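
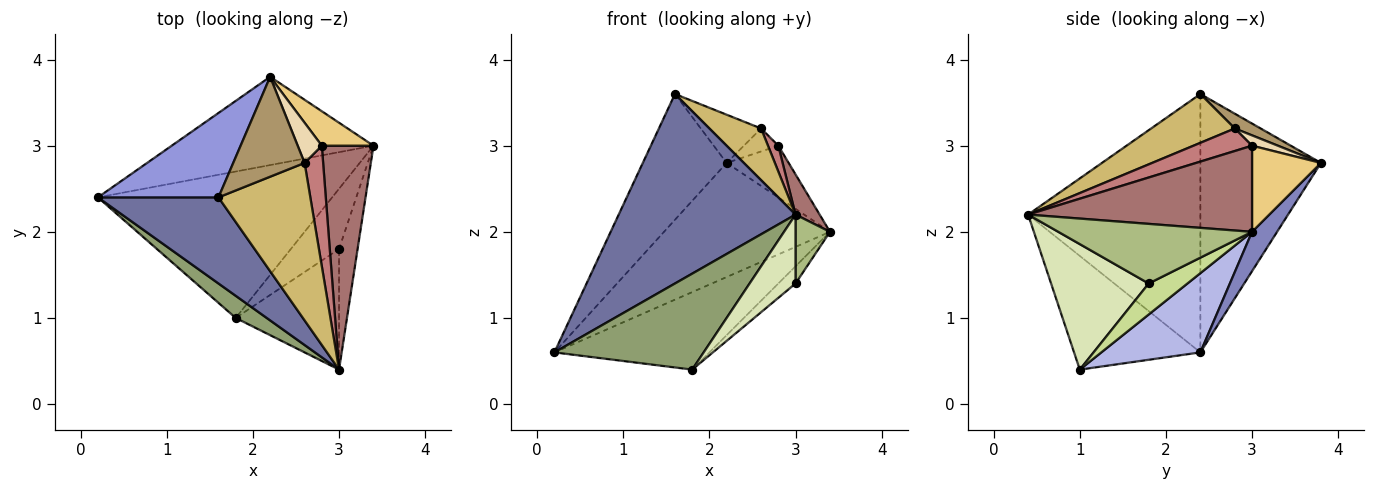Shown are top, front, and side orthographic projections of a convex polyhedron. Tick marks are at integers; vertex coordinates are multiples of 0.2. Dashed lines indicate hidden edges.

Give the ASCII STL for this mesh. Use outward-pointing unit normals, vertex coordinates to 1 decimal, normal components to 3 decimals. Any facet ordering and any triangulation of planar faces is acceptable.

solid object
 facet normal -0.663 -0.681 0.310
  outer loop
   vertex 1.6 2.4 3.6
   vertex 0.2 2.4 0.6
   vertex 3.0 0.4 2.2
  endloop
 endfacet
 facet normal 0.119 0.785 -0.608
  outer loop
   vertex 2.2 3.8 2.8
   vertex 3.4 3.0 2.0
   vertex 0.2 2.4 0.6
  endloop
 endfacet
 facet normal -0.767 0.533 0.358
  outer loop
   vertex 2.2 3.8 2.8
   vertex 0.2 2.4 0.6
   vertex 1.6 2.4 3.6
  endloop
 endfacet
 facet normal 0.286 0.448 -0.847
  outer loop
   vertex 1.8 1.0 0.4
   vertex 0.2 2.4 0.6
   vertex 3.4 3.0 2.0
  endloop
 endfacet
 facet normal -0.636 -0.752 0.173
  outer loop
   vertex 1.8 1.0 0.4
   vertex 3.0 0.4 2.2
   vertex 0.2 2.4 0.6
  endloop
 endfacet
 facet normal 0.941 -0.167 -0.293
  outer loop
   vertex 3.0 1.8 1.4
   vertex 3.4 3.0 2.0
   vertex 3.0 0.4 2.2
  endloop
 endfacet
 facet normal 0.526 0.234 -0.818
  outer loop
   vertex 3.0 1.8 1.4
   vertex 1.8 1.0 0.4
   vertex 3.4 3.0 2.0
  endloop
 endfacet
 facet normal 0.726 -0.341 -0.598
  outer loop
   vertex 3.0 1.8 1.4
   vertex 3.0 0.4 2.2
   vertex 1.8 1.0 0.4
  endloop
 endfacet
 facet normal 0.183 0.427 0.885
  outer loop
   vertex 2.6 2.8 3.2
   vertex 2.2 3.8 2.8
   vertex 1.6 2.4 3.6
  endloop
 endfacet
 facet normal 0.451 -0.278 0.848
  outer loop
   vertex 2.6 2.8 3.2
   vertex 1.6 2.4 3.6
   vertex 3.0 0.4 2.2
  endloop
 endfacet
 facet normal 0.679 0.611 0.407
  outer loop
   vertex 2.8 3.0 3.0
   vertex 3.4 3.0 2.0
   vertex 2.2 3.8 2.8
  endloop
 endfacet
 facet normal 0.349 0.465 0.814
  outer loop
   vertex 2.8 3.0 3.0
   vertex 2.2 3.8 2.8
   vertex 2.6 2.8 3.2
  endloop
 endfacet
 facet normal 0.854 -0.092 0.512
  outer loop
   vertex 2.8 3.0 3.0
   vertex 3.0 0.4 2.2
   vertex 3.4 3.0 2.0
  endloop
 endfacet
 facet normal 0.765 -0.135 0.630
  outer loop
   vertex 2.8 3.0 3.0
   vertex 2.6 2.8 3.2
   vertex 3.0 0.4 2.2
  endloop
 endfacet
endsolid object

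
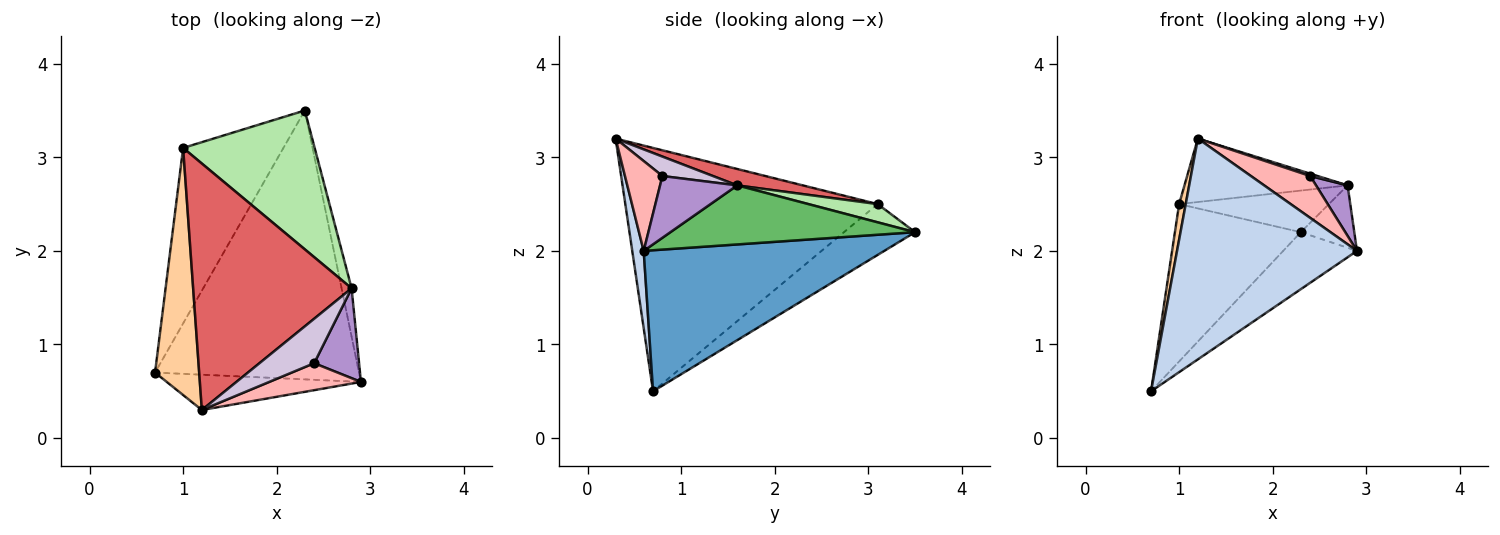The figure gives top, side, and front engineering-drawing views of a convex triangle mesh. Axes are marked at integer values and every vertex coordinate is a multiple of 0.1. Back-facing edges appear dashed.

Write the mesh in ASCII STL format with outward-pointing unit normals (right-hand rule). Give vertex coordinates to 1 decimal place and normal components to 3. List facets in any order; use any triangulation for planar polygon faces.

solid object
 facet normal 0.560 0.172 -0.810
  outer loop
   vertex 2.3 3.5 2.2
   vertex 2.9 0.6 2.0
   vertex 0.7 0.7 0.5
  endloop
 endfacet
 facet normal 0.063 -0.986 -0.158
  outer loop
   vertex 1.2 0.3 3.2
   vertex 0.7 0.7 0.5
   vertex 2.9 0.6 2.0
  endloop
 endfacet
 facet normal -0.353 0.625 -0.697
  outer loop
   vertex 1.0 3.1 2.5
   vertex 2.3 3.5 2.2
   vertex 0.7 0.7 0.5
  endloop
 endfacet
 facet normal -0.984 -0.026 0.178
  outer loop
   vertex 1.0 3.1 2.5
   vertex 0.7 0.7 0.5
   vertex 1.2 0.3 3.2
  endloop
 endfacet
 facet normal 0.964 0.211 -0.163
  outer loop
   vertex 2.8 1.6 2.7
   vertex 2.9 0.6 2.0
   vertex 2.3 3.5 2.2
  endloop
 endfacet
 facet normal 0.132 0.285 0.950
  outer loop
   vertex 2.8 1.6 2.7
   vertex 2.3 3.5 2.2
   vertex 1.0 3.1 2.5
  endloop
 endfacet
 facet normal 0.100 0.248 0.964
  outer loop
   vertex 2.8 1.6 2.7
   vertex 1.0 3.1 2.5
   vertex 1.2 0.3 3.2
  endloop
 endfacet
 facet normal 0.469 -0.742 0.479
  outer loop
   vertex 2.4 0.8 2.8
   vertex 1.2 0.3 3.2
   vertex 2.9 0.6 2.0
  endloop
 endfacet
 facet normal 0.768 -0.314 0.558
  outer loop
   vertex 2.4 0.8 2.8
   vertex 2.9 0.6 2.0
   vertex 2.8 1.6 2.7
  endloop
 endfacet
 facet normal 0.334 -0.050 0.941
  outer loop
   vertex 2.4 0.8 2.8
   vertex 2.8 1.6 2.7
   vertex 1.2 0.3 3.2
  endloop
 endfacet
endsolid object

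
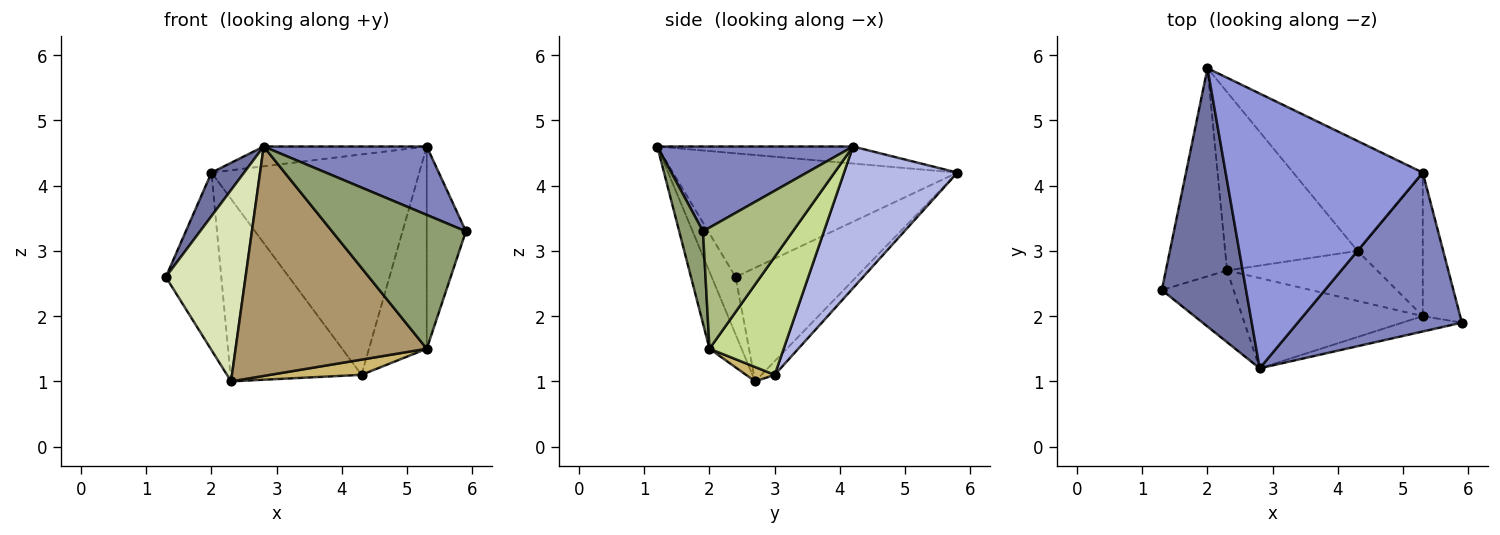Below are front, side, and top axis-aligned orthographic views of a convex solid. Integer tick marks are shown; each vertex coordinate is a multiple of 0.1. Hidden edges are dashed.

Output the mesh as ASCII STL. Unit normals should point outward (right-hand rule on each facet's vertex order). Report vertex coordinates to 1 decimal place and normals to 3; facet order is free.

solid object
 facet normal -0.823 -0.094 0.560
  outer loop
   vertex 2.8 1.2 4.6
   vertex 2.0 5.8 4.2
   vertex 1.3 2.4 2.6
  endloop
 endfacet
 facet normal 0.429 -0.357 0.830
  outer loop
   vertex 5.3 4.2 4.6
   vertex 2.8 1.2 4.6
   vertex 5.9 1.9 3.3
  endloop
 endfacet
 facet normal -0.086 0.071 0.994
  outer loop
   vertex 5.3 4.2 4.6
   vertex 2.0 5.8 4.2
   vertex 2.8 1.2 4.6
  endloop
 endfacet
 facet normal 0.439 0.804 -0.401
  outer loop
   vertex 5.3 4.2 4.6
   vertex 4.3 3.0 1.1
   vertex 2.0 5.8 4.2
  endloop
 endfacet
 facet normal 0.174 -0.978 -0.112
  outer loop
   vertex 5.3 2.0 1.5
   vertex 5.9 1.9 3.3
   vertex 2.8 1.2 4.6
  endloop
 endfacet
 facet normal 0.882 0.384 -0.273
  outer loop
   vertex 5.3 2.0 1.5
   vertex 5.3 4.2 4.6
   vertex 5.9 1.9 3.3
  endloop
 endfacet
 facet normal 0.723 0.563 -0.400
  outer loop
   vertex 5.3 2.0 1.5
   vertex 4.3 3.0 1.1
   vertex 5.3 4.2 4.6
  endloop
 endfacet
 facet normal -0.270 -0.901 -0.338
  outer loop
   vertex 2.3 2.7 1.0
   vertex 2.8 1.2 4.6
   vertex 1.3 2.4 2.6
  endloop
 endfacet
 facet normal -0.154 -0.919 -0.362
  outer loop
   vertex 2.3 2.7 1.0
   vertex 5.3 2.0 1.5
   vertex 2.8 1.2 4.6
  endloop
 endfacet
 facet normal 0.091 -0.290 -0.953
  outer loop
   vertex 2.3 2.7 1.0
   vertex 4.3 3.0 1.1
   vertex 5.3 2.0 1.5
  endloop
 endfacet
 facet normal -0.816 0.375 -0.440
  outer loop
   vertex 2.3 2.7 1.0
   vertex 1.3 2.4 2.6
   vertex 2.0 5.8 4.2
  endloop
 endfacet
 facet normal -0.072 0.713 -0.697
  outer loop
   vertex 2.3 2.7 1.0
   vertex 2.0 5.8 4.2
   vertex 4.3 3.0 1.1
  endloop
 endfacet
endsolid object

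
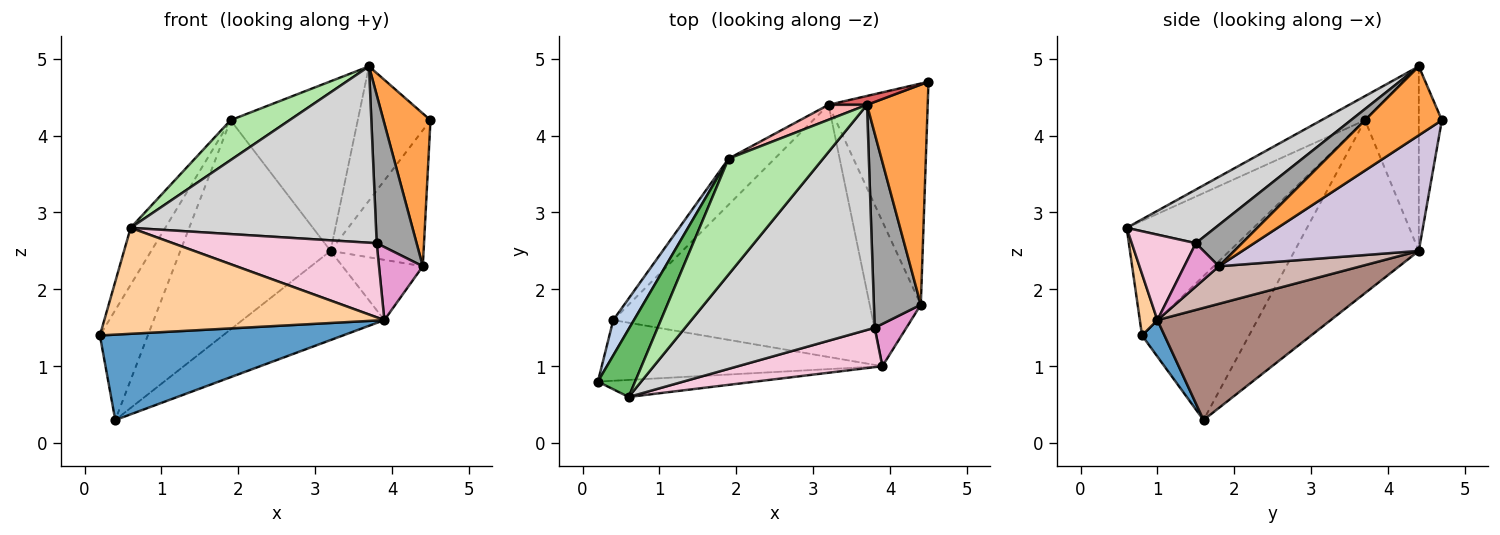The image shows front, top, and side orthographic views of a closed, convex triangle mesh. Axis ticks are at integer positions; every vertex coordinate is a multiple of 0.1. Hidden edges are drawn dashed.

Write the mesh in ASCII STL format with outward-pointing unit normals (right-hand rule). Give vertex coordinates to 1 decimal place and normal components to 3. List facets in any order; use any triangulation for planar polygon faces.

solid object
 facet normal 0.075 -0.813 -0.578
  outer loop
   vertex 3.9 1.0 1.6
   vertex 0.2 0.8 1.4
   vertex 0.4 1.6 0.3
  endloop
 endfacet
 facet normal -0.905 0.405 0.130
  outer loop
   vertex 1.9 3.7 4.2
   vertex 0.4 1.6 0.3
   vertex 0.2 0.8 1.4
  endloop
 endfacet
 facet normal 0.682 -0.417 0.601
  outer loop
   vertex 4.4 1.8 2.3
   vertex 4.5 4.7 4.2
   vertex 3.7 4.4 4.9
  endloop
 endfacet
 facet normal 0.062 -0.985 -0.158
  outer loop
   vertex 0.6 0.6 2.8
   vertex 0.2 0.8 1.4
   vertex 3.9 1.0 1.6
  endloop
 endfacet
 facet normal -0.921 0.251 0.299
  outer loop
   vertex 0.6 0.6 2.8
   vertex 1.9 3.7 4.2
   vertex 0.2 0.8 1.4
  endloop
 endfacet
 facet normal -0.234 -0.317 0.919
  outer loop
   vertex 0.6 0.6 2.8
   vertex 3.7 4.4 4.9
   vertex 1.9 3.7 4.2
  endloop
 endfacet
 facet normal -0.302 0.951 0.063
  outer loop
   vertex 3.2 4.4 2.5
   vertex 3.7 4.4 4.9
   vertex 4.5 4.7 4.2
  endloop
 endfacet
 facet normal -0.388 0.918 0.081
  outer loop
   vertex 3.2 4.4 2.5
   vertex 1.9 3.7 4.2
   vertex 3.7 4.4 4.9
  endloop
 endfacet
 facet normal -0.628 0.760 -0.168
  outer loop
   vertex 3.2 4.4 2.5
   vertex 0.4 1.6 0.3
   vertex 1.9 3.7 4.2
  endloop
 endfacet
 facet normal 0.705 0.372 -0.604
  outer loop
   vertex 3.2 4.4 2.5
   vertex 4.5 4.7 4.2
   vertex 4.4 1.8 2.3
  endloop
 endfacet
 facet normal 0.377 0.309 -0.873
  outer loop
   vertex 3.2 4.4 2.5
   vertex 3.9 1.0 1.6
   vertex 0.4 1.6 0.3
  endloop
 endfacet
 facet normal 0.561 0.318 -0.764
  outer loop
   vertex 3.2 4.4 2.5
   vertex 4.4 1.8 2.3
   vertex 3.9 1.0 1.6
  endloop
 endfacet
 facet normal 0.564 -0.715 0.414
  outer loop
   vertex 3.8 1.5 2.6
   vertex 3.9 1.0 1.6
   vertex 4.4 1.8 2.3
  endloop
 endfacet
 facet normal 0.268 -0.851 0.452
  outer loop
   vertex 3.8 1.5 2.6
   vertex 0.6 0.6 2.8
   vertex 3.9 1.0 1.6
  endloop
 endfacet
 facet normal 0.574 -0.497 0.651
  outer loop
   vertex 3.8 1.5 2.6
   vertex 4.4 1.8 2.3
   vertex 3.7 4.4 4.9
  endloop
 endfacet
 facet normal 0.217 -0.602 0.768
  outer loop
   vertex 3.8 1.5 2.6
   vertex 3.7 4.4 4.9
   vertex 0.6 0.6 2.8
  endloop
 endfacet
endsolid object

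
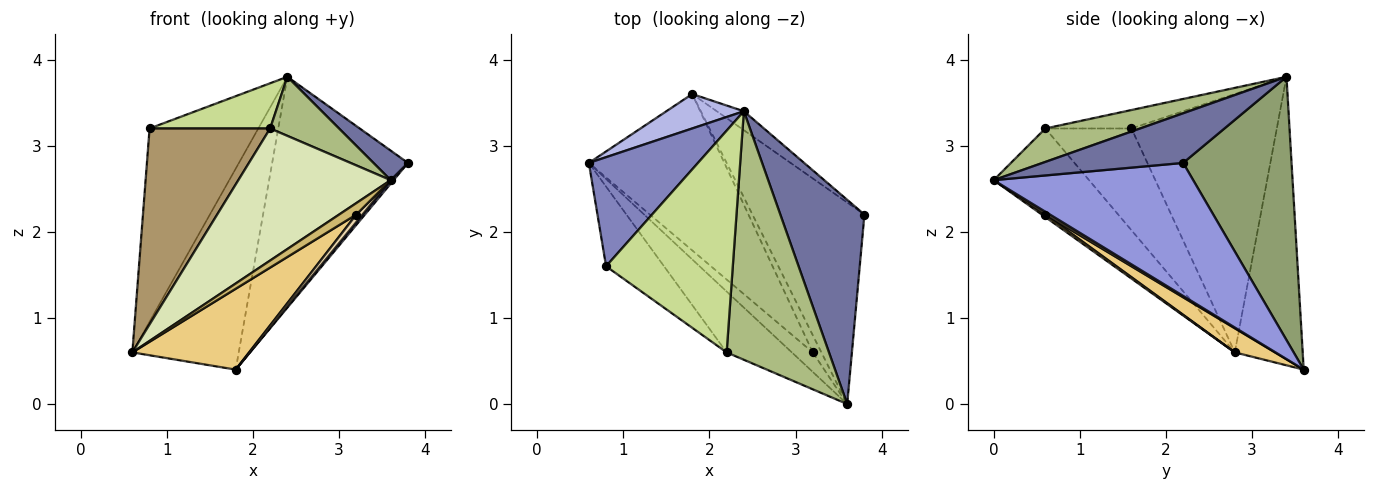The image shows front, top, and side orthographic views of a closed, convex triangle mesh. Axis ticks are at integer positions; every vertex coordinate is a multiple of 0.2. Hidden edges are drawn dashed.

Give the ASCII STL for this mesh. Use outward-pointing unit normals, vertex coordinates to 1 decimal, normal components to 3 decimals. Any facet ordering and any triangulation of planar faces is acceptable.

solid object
 facet normal 0.504 -0.124 0.855
  outer loop
   vertex 2.4 3.4 3.8
   vertex 3.6 0.0 2.6
   vertex 3.8 2.2 2.8
  endloop
 endfacet
 facet normal -0.759 0.567 0.320
  outer loop
   vertex 0.8 1.6 3.2
   vertex 2.4 3.4 3.8
   vertex 0.6 2.8 0.6
  endloop
 endfacet
 facet normal 0.765 -0.011 -0.644
  outer loop
   vertex 1.8 3.6 0.4
   vertex 3.8 2.2 2.8
   vertex 3.6 0.0 2.6
  endloop
 endfacet
 facet normal -0.532 0.834 0.143
  outer loop
   vertex 1.8 3.6 0.4
   vertex 0.6 2.8 0.6
   vertex 2.4 3.4 3.8
  endloop
 endfacet
 facet normal 0.623 0.780 -0.064
  outer loop
   vertex 1.8 3.6 0.4
   vertex 2.4 3.4 3.8
   vertex 3.8 2.2 2.8
  endloop
 endfacet
 facet normal 0.303 -0.220 0.927
  outer loop
   vertex 2.2 0.6 3.2
   vertex 3.6 0.0 2.6
   vertex 2.4 3.4 3.8
  endloop
 endfacet
 facet normal -0.141 -0.198 0.970
  outer loop
   vertex 2.2 0.6 3.2
   vertex 2.4 3.4 3.8
   vertex 0.8 1.6 3.2
  endloop
 endfacet
 facet normal -0.494 -0.789 -0.364
  outer loop
   vertex 2.2 0.6 3.2
   vertex 0.6 2.8 0.6
   vertex 3.6 0.0 2.6
  endloop
 endfacet
 facet normal -0.552 -0.773 -0.314
  outer loop
   vertex 2.2 0.6 3.2
   vertex 0.8 1.6 3.2
   vertex 0.6 2.8 0.6
  endloop
 endfacet
 facet normal 0.101 -0.504 -0.858
  outer loop
   vertex 3.2 0.6 2.2
   vertex 3.6 0.0 2.6
   vertex 0.6 2.8 0.6
  endloop
 endfacet
 facet normal 0.156 -0.454 -0.877
  outer loop
   vertex 3.2 0.6 2.2
   vertex 0.6 2.8 0.6
   vertex 1.8 3.6 0.4
  endloop
 endfacet
 facet normal 0.291 -0.389 -0.874
  outer loop
   vertex 3.2 0.6 2.2
   vertex 1.8 3.6 0.4
   vertex 3.6 0.0 2.6
  endloop
 endfacet
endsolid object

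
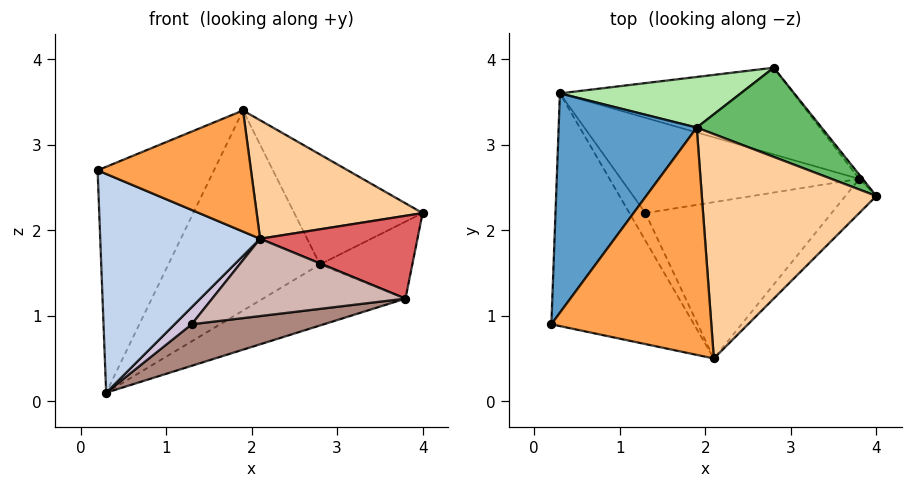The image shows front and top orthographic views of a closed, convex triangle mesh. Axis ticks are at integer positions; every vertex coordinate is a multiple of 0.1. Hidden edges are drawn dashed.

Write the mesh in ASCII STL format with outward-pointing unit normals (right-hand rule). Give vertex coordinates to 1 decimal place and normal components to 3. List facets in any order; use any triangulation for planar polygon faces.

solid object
 facet normal -0.783 0.447 0.434
  outer loop
   vertex 1.9 3.2 3.4
   vertex 0.3 3.6 0.1
   vertex 0.2 0.9 2.7
  endloop
 endfacet
 facet normal -0.411 -0.624 -0.664
  outer loop
   vertex 2.1 0.5 1.9
   vertex 0.2 0.9 2.7
   vertex 0.3 3.6 0.1
  endloop
 endfacet
 facet normal 0.263 -0.454 0.852
  outer loop
   vertex 2.1 0.5 1.9
   vertex 1.9 3.2 3.4
   vertex 0.2 0.9 2.7
  endloop
 endfacet
 facet normal 0.311 -0.444 0.840
  outer loop
   vertex 2.1 0.5 1.9
   vertex 4.0 2.4 2.2
   vertex 1.9 3.2 3.4
  endloop
 endfacet
 facet normal 0.548 0.649 0.527
  outer loop
   vertex 2.8 3.9 1.6
   vertex 1.9 3.2 3.4
   vertex 4.0 2.4 2.2
  endloop
 endfacet
 facet normal -0.255 0.937 0.237
  outer loop
   vertex 2.8 3.9 1.6
   vertex 0.3 3.6 0.1
   vertex 1.9 3.2 3.4
  endloop
 endfacet
 facet normal 0.702 -0.659 -0.272
  outer loop
   vertex 3.8 2.6 1.2
   vertex 4.0 2.4 2.2
   vertex 2.1 0.5 1.9
  endloop
 endfacet
 facet normal 0.787 0.616 -0.034
  outer loop
   vertex 3.8 2.6 1.2
   vertex 2.8 3.9 1.6
   vertex 4.0 2.4 2.2
  endloop
 endfacet
 facet normal 0.388 0.531 -0.753
  outer loop
   vertex 3.8 2.6 1.2
   vertex 0.3 3.6 0.1
   vertex 2.8 3.9 1.6
  endloop
 endfacet
 facet normal -0.058 -0.526 -0.848
  outer loop
   vertex 1.3 2.2 0.9
   vertex 2.1 0.5 1.9
   vertex 0.3 3.6 0.1
  endloop
 endfacet
 facet normal 0.171 -0.394 -0.903
  outer loop
   vertex 1.3 2.2 0.9
   vertex 0.3 3.6 0.1
   vertex 3.8 2.6 1.2
  endloop
 endfacet
 facet normal 0.176 -0.436 -0.882
  outer loop
   vertex 1.3 2.2 0.9
   vertex 3.8 2.6 1.2
   vertex 2.1 0.5 1.9
  endloop
 endfacet
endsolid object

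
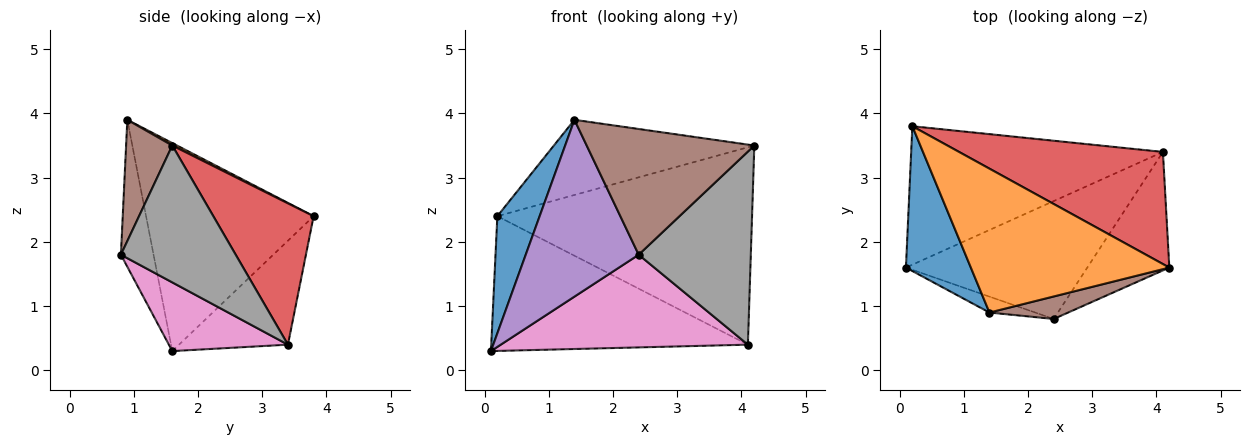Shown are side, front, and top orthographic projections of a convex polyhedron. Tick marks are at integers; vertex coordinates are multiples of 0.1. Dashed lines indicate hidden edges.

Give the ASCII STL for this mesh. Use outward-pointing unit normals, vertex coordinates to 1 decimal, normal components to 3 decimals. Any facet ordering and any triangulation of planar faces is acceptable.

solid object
 facet normal -0.928 -0.234 0.290
  outer loop
   vertex 1.4 0.9 3.9
   vertex 0.2 3.8 2.4
   vertex 0.1 1.6 0.3
  endloop
 endfacet
 facet normal 0.011 0.463 0.886
  outer loop
   vertex 1.4 0.9 3.9
   vertex 4.2 1.6 3.5
   vertex 0.2 3.8 2.4
  endloop
 endfacet
 facet normal -0.284 0.669 -0.687
  outer loop
   vertex 4.1 3.4 0.4
   vertex 0.1 1.6 0.3
   vertex 0.2 3.8 2.4
  endloop
 endfacet
 facet normal 0.324 0.823 0.467
  outer loop
   vertex 4.1 3.4 0.4
   vertex 0.2 3.8 2.4
   vertex 4.2 1.6 3.5
  endloop
 endfacet
 facet normal -0.277 -0.957 -0.086
  outer loop
   vertex 2.4 0.8 1.8
   vertex 1.4 0.9 3.9
   vertex 0.1 1.6 0.3
  endloop
 endfacet
 facet normal 0.262 -0.950 0.170
  outer loop
   vertex 2.4 0.8 1.8
   vertex 4.2 1.6 3.5
   vertex 1.4 0.9 3.9
  endloop
 endfacet
 facet normal 0.285 -0.592 -0.753
  outer loop
   vertex 2.4 0.8 1.8
   vertex 0.1 1.6 0.3
   vertex 4.1 3.4 0.4
  endloop
 endfacet
 facet normal 0.658 -0.642 -0.394
  outer loop
   vertex 2.4 0.8 1.8
   vertex 4.1 3.4 0.4
   vertex 4.2 1.6 3.5
  endloop
 endfacet
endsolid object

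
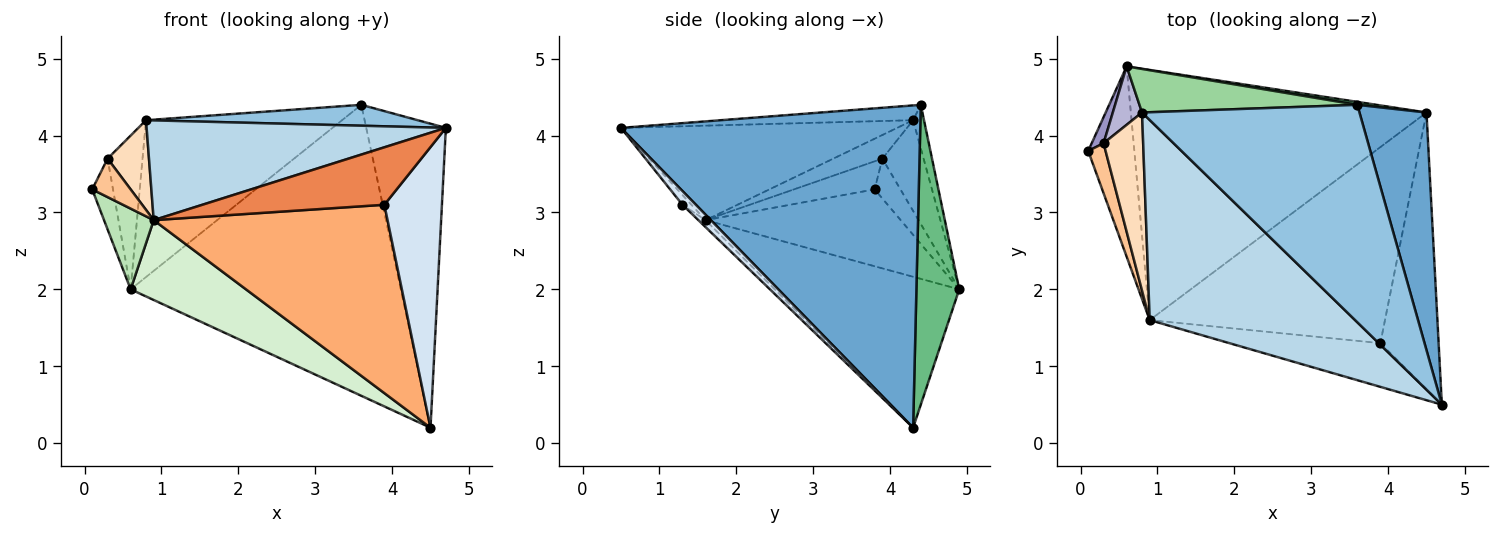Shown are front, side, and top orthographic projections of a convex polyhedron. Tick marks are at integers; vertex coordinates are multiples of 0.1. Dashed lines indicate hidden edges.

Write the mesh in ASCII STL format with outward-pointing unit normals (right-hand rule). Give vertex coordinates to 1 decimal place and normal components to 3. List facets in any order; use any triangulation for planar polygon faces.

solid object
 facet normal 0.947 0.252 0.197
  outer loop
   vertex 3.6 4.4 4.4
   vertex 4.7 0.5 4.1
   vertex 4.5 4.3 0.2
  endloop
 endfacet
 facet normal -0.068 -0.095 0.993
  outer loop
   vertex 0.8 4.3 4.2
   vertex 4.7 0.5 4.1
   vertex 3.6 4.4 4.4
  endloop
 endfacet
 facet normal -0.381 -0.413 0.828
  outer loop
   vertex 0.8 4.3 4.2
   vertex 0.9 1.6 2.9
   vertex 4.7 0.5 4.1
  endloop
 endfacet
 facet normal 0.164 -0.702 -0.693
  outer loop
   vertex 3.9 1.3 3.1
   vertex 4.5 4.3 0.2
   vertex 4.7 0.5 4.1
  endloop
 endfacet
 facet normal -0.039 -0.795 -0.605
  outer loop
   vertex 3.9 1.3 3.1
   vertex 4.7 0.5 4.1
   vertex 0.9 1.6 2.9
  endloop
 endfacet
 facet normal -0.021 -0.693 -0.721
  outer loop
   vertex 3.9 1.3 3.1
   vertex 0.9 1.6 2.9
   vertex 4.5 4.3 0.2
  endloop
 endfacet
 facet normal -0.788 -0.375 0.488
  outer loop
   vertex 0.3 3.9 3.7
   vertex 0.1 3.8 3.3
   vertex 0.9 1.6 2.9
  endloop
 endfacet
 facet normal -0.471 -0.397 0.788
  outer loop
   vertex 0.3 3.9 3.7
   vertex 0.9 1.6 2.9
   vertex 0.8 4.3 4.2
  endloop
 endfacet
 facet normal 0.157 0.988 0.010
  outer loop
   vertex 0.6 4.9 2.0
   vertex 3.6 4.4 4.4
   vertex 4.5 4.3 0.2
  endloop
 endfacet
 facet normal -0.053 0.962 0.267
  outer loop
   vertex 0.6 4.9 2.0
   vertex 0.8 4.3 4.2
   vertex 3.6 4.4 4.4
  endloop
 endfacet
 facet normal -0.838 -0.213 -0.503
  outer loop
   vertex 0.6 4.9 2.0
   vertex 0.9 1.6 2.9
   vertex 0.1 3.8 3.3
  endloop
 endfacet
 facet normal -0.437 -0.273 -0.857
  outer loop
   vertex 0.6 4.9 2.0
   vertex 4.5 4.3 0.2
   vertex 0.9 1.6 2.9
  endloop
 endfacet
 facet normal -0.758 0.612 0.226
  outer loop
   vertex 0.6 4.9 2.0
   vertex 0.1 3.8 3.3
   vertex 0.3 3.9 3.7
  endloop
 endfacet
 facet normal -0.741 0.628 0.239
  outer loop
   vertex 0.6 4.9 2.0
   vertex 0.3 3.9 3.7
   vertex 0.8 4.3 4.2
  endloop
 endfacet
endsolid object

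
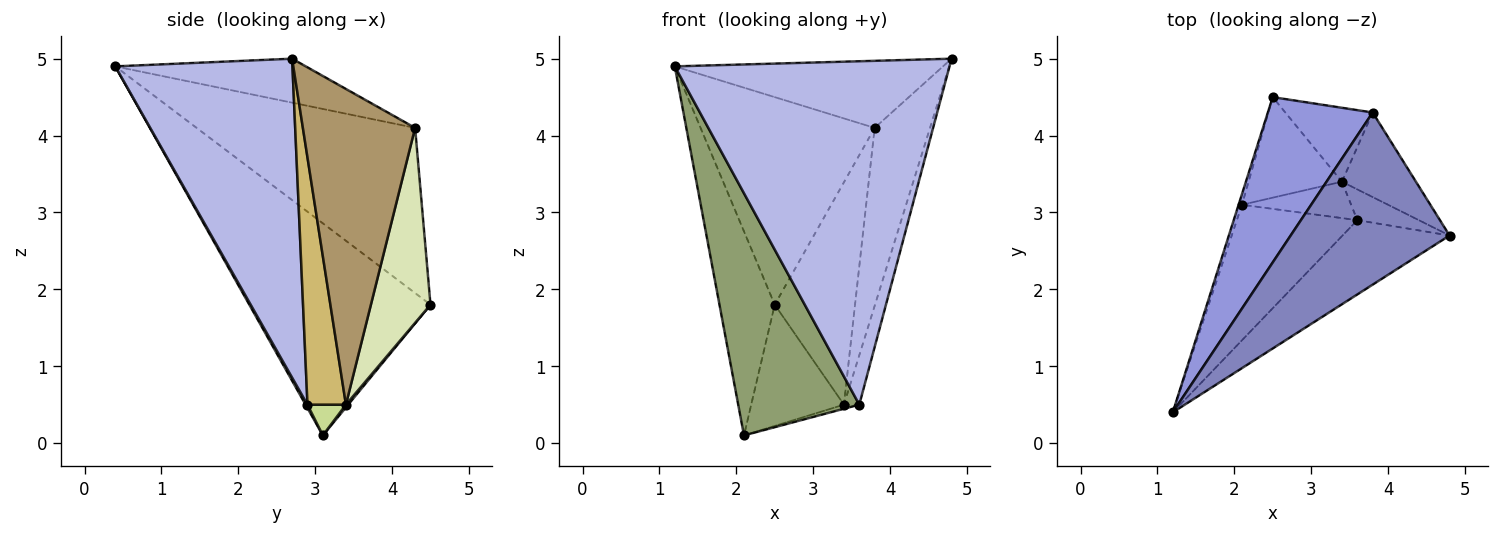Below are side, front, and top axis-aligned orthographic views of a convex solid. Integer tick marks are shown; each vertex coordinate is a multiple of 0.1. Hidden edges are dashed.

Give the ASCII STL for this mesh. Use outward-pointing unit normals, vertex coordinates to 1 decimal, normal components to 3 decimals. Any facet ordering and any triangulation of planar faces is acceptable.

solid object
 facet normal -0.956 0.292 -0.015
  outer loop
   vertex 2.1 3.1 0.1
   vertex 1.2 0.4 4.9
   vertex 2.5 4.5 1.8
  endloop
 endfacet
 facet normal -0.250 0.352 0.902
  outer loop
   vertex 3.8 4.3 4.1
   vertex 1.2 0.4 4.9
   vertex 4.8 2.7 5.0
  endloop
 endfacet
 facet normal -0.701 0.558 0.445
  outer loop
   vertex 3.8 4.3 4.1
   vertex 2.5 4.5 1.8
   vertex 1.2 0.4 4.9
  endloop
 endfacet
 facet normal 0.533 -0.827 -0.179
  outer loop
   vertex 3.6 2.9 0.5
   vertex 4.8 2.7 5.0
   vertex 1.2 0.4 4.9
  endloop
 endfacet
 facet normal 0.014 -0.873 -0.488
  outer loop
   vertex 3.6 2.9 0.5
   vertex 1.2 0.4 4.9
   vertex 2.1 3.1 0.1
  endloop
 endfacet
 facet normal 0.019 0.770 -0.638
  outer loop
   vertex 3.4 3.4 0.5
   vertex 2.1 3.1 0.1
   vertex 2.5 4.5 1.8
  endloop
 endfacet
 facet normal 0.270 0.108 -0.957
  outer loop
   vertex 3.4 3.4 0.5
   vertex 3.6 2.9 0.5
   vertex 2.1 3.1 0.1
  endloop
 endfacet
 facet normal 0.576 0.776 -0.258
  outer loop
   vertex 3.4 3.4 0.5
   vertex 2.5 4.5 1.8
   vertex 3.8 4.3 4.1
  endloop
 endfacet
 facet normal 0.878 0.433 -0.206
  outer loop
   vertex 3.4 3.4 0.5
   vertex 3.8 4.3 4.1
   vertex 4.8 2.7 5.0
  endloop
 endfacet
 facet normal 0.905 0.362 -0.225
  outer loop
   vertex 3.4 3.4 0.5
   vertex 4.8 2.7 5.0
   vertex 3.6 2.9 0.5
  endloop
 endfacet
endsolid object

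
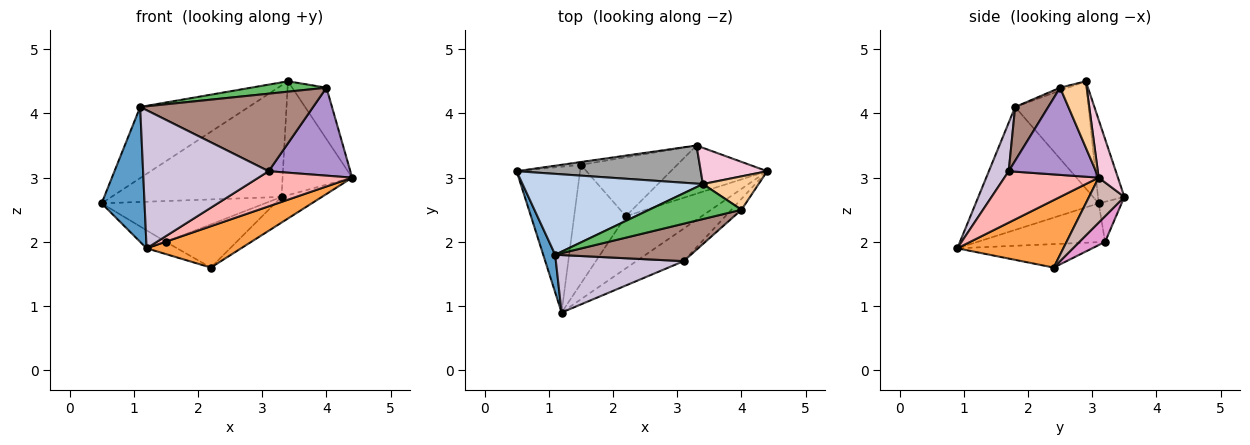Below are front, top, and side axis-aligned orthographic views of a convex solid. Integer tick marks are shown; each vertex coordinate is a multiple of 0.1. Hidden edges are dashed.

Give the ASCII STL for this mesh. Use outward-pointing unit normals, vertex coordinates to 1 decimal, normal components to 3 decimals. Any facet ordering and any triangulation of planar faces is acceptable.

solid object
 facet normal -0.940 -0.328 0.092
  outer loop
   vertex 1.1 1.8 4.1
   vertex 0.5 3.1 2.6
   vertex 1.2 0.9 1.9
  endloop
 endfacet
 facet normal -0.408 0.603 0.686
  outer loop
   vertex 1.1 1.8 4.1
   vertex 3.4 2.9 4.5
   vertex 0.5 3.1 2.6
  endloop
 endfacet
 facet normal 0.571 -0.510 -0.643
  outer loop
   vertex 2.2 2.4 1.6
   vertex 4.4 3.1 3.0
   vertex 1.2 0.9 1.9
  endloop
 endfacet
 facet normal 0.545 0.703 0.457
  outer loop
   vertex 4.0 2.5 4.4
   vertex 4.4 3.1 3.0
   vertex 3.4 2.9 4.5
  endloop
 endfacet
 facet normal -0.030 -0.285 0.958
  outer loop
   vertex 4.0 2.5 4.4
   vertex 3.4 2.9 4.5
   vertex 1.1 1.8 4.1
  endloop
 endfacet
 facet normal -0.519 0.105 -0.848
  outer loop
   vertex 1.5 3.2 2.0
   vertex 1.2 0.9 1.9
   vertex 0.5 3.1 2.6
  endloop
 endfacet
 facet normal -0.412 0.093 -0.907
  outer loop
   vertex 1.5 3.2 2.0
   vertex 2.2 2.4 1.6
   vertex 1.2 0.9 1.9
  endloop
 endfacet
 facet normal 0.594 -0.590 -0.547
  outer loop
   vertex 3.1 1.7 3.1
   vertex 1.2 0.9 1.9
   vertex 4.4 3.1 3.0
  endloop
 endfacet
 facet normal 0.727 -0.681 -0.084
  outer loop
   vertex 3.1 1.7 3.1
   vertex 4.4 3.1 3.0
   vertex 4.0 2.5 4.4
  endloop
 endfacet
 facet normal 0.144 -0.914 0.380
  outer loop
   vertex 3.1 1.7 3.1
   vertex 1.1 1.8 4.1
   vertex 1.2 0.9 1.9
  endloop
 endfacet
 facet normal 0.170 -0.887 0.429
  outer loop
   vertex 3.1 1.7 3.1
   vertex 4.0 2.5 4.4
   vertex 1.1 1.8 4.1
  endloop
 endfacet
 facet normal 0.381 0.435 -0.816
  outer loop
   vertex 3.3 3.5 2.7
   vertex 4.4 3.1 3.0
   vertex 2.2 2.4 1.6
  endloop
 endfacet
 facet normal 0.210 0.578 -0.788
  outer loop
   vertex 3.3 3.5 2.7
   vertex 2.2 2.4 1.6
   vertex 1.5 3.2 2.0
  endloop
 endfacet
 facet normal 0.255 0.921 0.293
  outer loop
   vertex 3.3 3.5 2.7
   vertex 3.4 2.9 4.5
   vertex 4.4 3.1 3.0
  endloop
 endfacet
 facet normal -0.145 0.936 0.320
  outer loop
   vertex 3.3 3.5 2.7
   vertex 0.5 3.1 2.6
   vertex 3.4 2.9 4.5
  endloop
 endfacet
 facet normal -0.139 0.988 -0.067
  outer loop
   vertex 3.3 3.5 2.7
   vertex 1.5 3.2 2.0
   vertex 0.5 3.1 2.6
  endloop
 endfacet
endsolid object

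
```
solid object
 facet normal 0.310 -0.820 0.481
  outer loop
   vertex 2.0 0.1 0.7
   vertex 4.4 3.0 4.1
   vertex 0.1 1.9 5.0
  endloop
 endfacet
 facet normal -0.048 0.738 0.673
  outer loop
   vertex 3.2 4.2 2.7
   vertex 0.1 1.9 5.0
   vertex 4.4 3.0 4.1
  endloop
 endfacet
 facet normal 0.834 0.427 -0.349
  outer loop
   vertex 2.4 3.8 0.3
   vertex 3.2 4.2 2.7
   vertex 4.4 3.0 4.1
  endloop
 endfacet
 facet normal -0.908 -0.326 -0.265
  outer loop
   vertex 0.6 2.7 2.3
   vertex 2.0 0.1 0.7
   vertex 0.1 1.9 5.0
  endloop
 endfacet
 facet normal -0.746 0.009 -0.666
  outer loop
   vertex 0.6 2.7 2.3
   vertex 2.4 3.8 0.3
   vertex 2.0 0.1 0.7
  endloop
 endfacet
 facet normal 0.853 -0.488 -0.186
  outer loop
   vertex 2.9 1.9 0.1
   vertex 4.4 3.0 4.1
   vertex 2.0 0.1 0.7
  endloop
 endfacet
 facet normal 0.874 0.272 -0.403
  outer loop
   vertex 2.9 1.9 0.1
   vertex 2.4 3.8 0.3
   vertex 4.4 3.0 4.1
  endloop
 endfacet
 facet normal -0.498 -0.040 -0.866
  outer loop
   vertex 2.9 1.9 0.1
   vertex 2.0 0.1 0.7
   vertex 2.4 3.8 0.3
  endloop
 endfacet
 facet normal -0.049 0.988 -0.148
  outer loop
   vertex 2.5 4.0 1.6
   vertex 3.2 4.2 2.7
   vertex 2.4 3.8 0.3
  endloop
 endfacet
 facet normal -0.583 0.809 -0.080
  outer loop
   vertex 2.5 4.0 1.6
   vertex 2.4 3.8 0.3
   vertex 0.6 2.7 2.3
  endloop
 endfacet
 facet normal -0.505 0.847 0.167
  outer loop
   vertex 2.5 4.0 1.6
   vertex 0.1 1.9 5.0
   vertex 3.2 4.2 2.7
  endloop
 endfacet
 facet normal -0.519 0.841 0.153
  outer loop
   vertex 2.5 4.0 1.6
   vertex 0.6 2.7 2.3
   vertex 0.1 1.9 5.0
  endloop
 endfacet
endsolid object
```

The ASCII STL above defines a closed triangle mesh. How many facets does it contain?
12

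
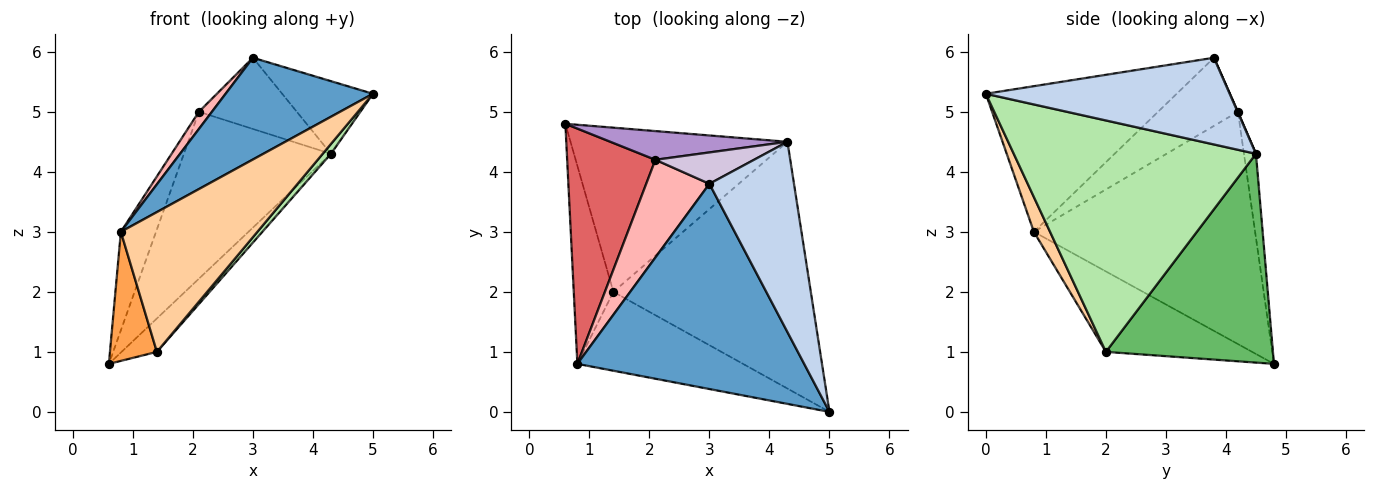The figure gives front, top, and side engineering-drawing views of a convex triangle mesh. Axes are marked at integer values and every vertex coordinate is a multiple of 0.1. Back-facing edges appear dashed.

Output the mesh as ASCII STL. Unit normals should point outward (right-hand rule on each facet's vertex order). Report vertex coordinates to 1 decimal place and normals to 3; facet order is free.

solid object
 facet normal -0.499 -0.385 0.777
  outer loop
   vertex 0.8 0.8 3.0
   vertex 5.0 0.0 5.3
   vertex 3.0 3.8 5.9
  endloop
 endfacet
 facet normal 0.692 0.258 0.675
  outer loop
   vertex 4.3 4.5 4.3
   vertex 3.0 3.8 5.9
   vertex 5.0 0.0 5.3
  endloop
 endfacet
 facet normal -0.862 -0.277 -0.425
  outer loop
   vertex 1.4 2.0 1.0
   vertex 0.8 0.8 3.0
   vertex 0.6 4.8 0.8
  endloop
 endfacet
 facet normal 0.103 -0.866 -0.489
  outer loop
   vertex 1.4 2.0 1.0
   vertex 5.0 0.0 5.3
   vertex 0.8 0.8 3.0
  endloop
 endfacet
 facet normal 0.686 0.145 -0.713
  outer loop
   vertex 1.4 2.0 1.0
   vertex 0.6 4.8 0.8
   vertex 4.3 4.5 4.3
  endloop
 endfacet
 facet normal 0.761 -0.026 -0.649
  outer loop
   vertex 1.4 2.0 1.0
   vertex 4.3 4.5 4.3
   vertex 5.0 0.0 5.3
  endloop
 endfacet
 facet normal -0.925 0.147 0.351
  outer loop
   vertex 2.1 4.2 5.0
   vertex 0.6 4.8 0.8
   vertex 0.8 0.8 3.0
  endloop
 endfacet
 facet normal -0.728 -0.119 0.675
  outer loop
   vertex 2.1 4.2 5.0
   vertex 0.8 0.8 3.0
   vertex 3.0 3.8 5.9
  endloop
 endfacet
 facet normal -0.080 0.982 0.169
  outer loop
   vertex 2.1 4.2 5.0
   vertex 4.3 4.5 4.3
   vertex 0.6 4.8 0.8
  endloop
 endfacet
 facet normal 0.004 0.915 0.403
  outer loop
   vertex 2.1 4.2 5.0
   vertex 3.0 3.8 5.9
   vertex 4.3 4.5 4.3
  endloop
 endfacet
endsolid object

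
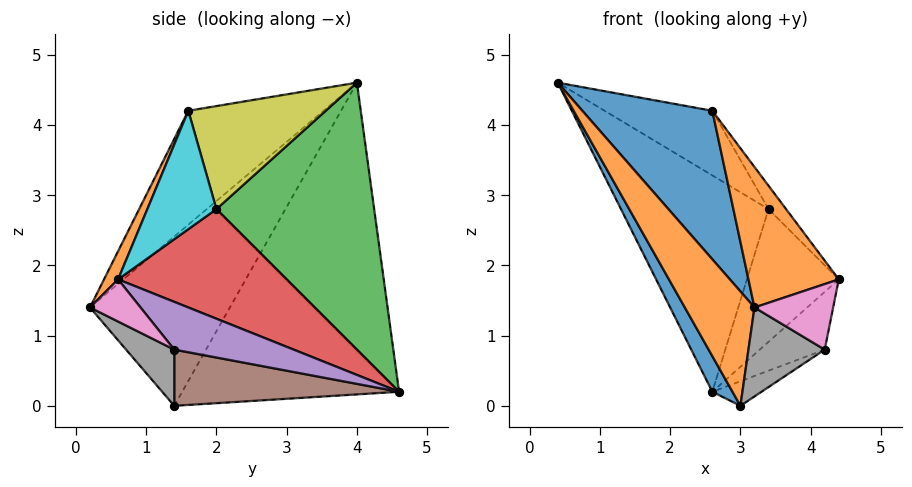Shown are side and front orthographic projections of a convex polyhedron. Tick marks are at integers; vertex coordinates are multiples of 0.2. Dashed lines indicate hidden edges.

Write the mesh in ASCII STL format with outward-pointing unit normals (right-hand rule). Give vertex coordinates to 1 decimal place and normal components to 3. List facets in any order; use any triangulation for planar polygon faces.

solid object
 facet normal -0.887 -0.082 -0.455
  outer loop
   vertex 3.0 1.4 0.0
   vertex 0.4 4.0 4.6
   vertex 2.6 4.6 0.2
  endloop
 endfacet
 facet normal -0.868 -0.432 -0.246
  outer loop
   vertex 3.2 0.2 1.4
   vertex 0.4 4.0 4.6
   vertex 3.0 1.4 0.0
  endloop
 endfacet
 facet normal 0.664 0.621 0.417
  outer loop
   vertex 3.4 2.0 2.8
   vertex 2.6 4.6 0.2
   vertex 0.4 4.0 4.6
  endloop
 endfacet
 facet normal 0.860 0.468 0.204
  outer loop
   vertex 3.4 2.0 2.8
   vertex 4.4 0.6 1.8
   vertex 2.6 4.6 0.2
  endloop
 endfacet
 facet normal 0.860 0.468 0.202
  outer loop
   vertex 4.2 1.4 0.8
   vertex 2.6 4.6 0.2
   vertex 4.4 0.6 1.8
  endloop
 endfacet
 facet normal 0.551 0.120 -0.826
  outer loop
   vertex 4.2 1.4 0.8
   vertex 3.0 1.4 0.0
   vertex 2.6 4.6 0.2
  endloop
 endfacet
 facet normal 0.426 -0.663 -0.616
  outer loop
   vertex 4.2 1.4 0.8
   vertex 4.4 0.6 1.8
   vertex 3.2 0.2 1.4
  endloop
 endfacet
 facet normal 0.417 -0.660 -0.625
  outer loop
   vertex 4.2 1.4 0.8
   vertex 3.2 0.2 1.4
   vertex 3.0 1.4 0.0
  endloop
 endfacet
 facet normal 0.667 0.523 0.531
  outer loop
   vertex 2.6 1.6 4.2
   vertex 3.4 2.0 2.8
   vertex 0.4 4.0 4.6
  endloop
 endfacet
 facet normal 0.822 0.209 0.530
  outer loop
   vertex 2.6 1.6 4.2
   vertex 4.4 0.6 1.8
   vertex 3.4 2.0 2.8
  endloop
 endfacet
 facet normal -0.708 -0.680 0.189
  outer loop
   vertex 2.6 1.6 4.2
   vertex 0.4 4.0 4.6
   vertex 3.2 0.2 1.4
  endloop
 endfacet
 facet normal 0.136 -0.874 0.466
  outer loop
   vertex 2.6 1.6 4.2
   vertex 3.2 0.2 1.4
   vertex 4.4 0.6 1.8
  endloop
 endfacet
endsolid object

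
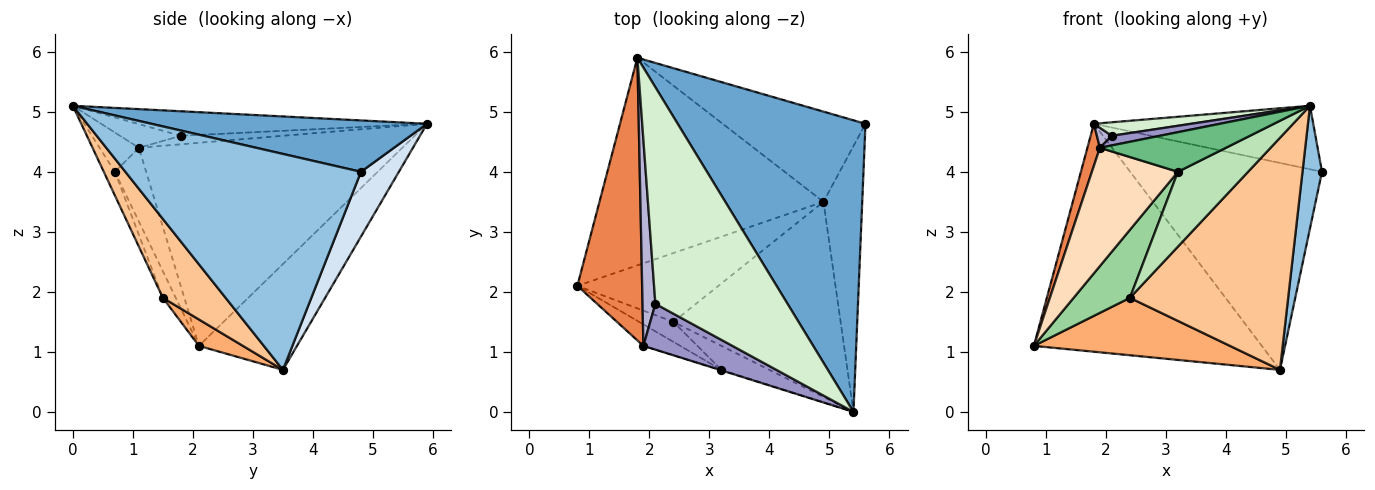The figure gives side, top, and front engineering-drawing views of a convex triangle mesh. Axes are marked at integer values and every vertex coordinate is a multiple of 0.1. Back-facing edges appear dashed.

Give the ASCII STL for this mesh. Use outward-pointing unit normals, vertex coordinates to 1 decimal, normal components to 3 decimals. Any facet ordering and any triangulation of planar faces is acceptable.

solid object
 facet normal 0.258 0.206 0.944
  outer loop
   vertex 1.8 5.9 4.8
   vertex 5.4 0.0 5.1
   vertex 5.6 4.8 4.0
  endloop
 endfacet
 facet normal 0.981 -0.081 -0.176
  outer loop
   vertex 4.9 3.5 0.7
   vertex 5.6 4.8 4.0
   vertex 5.4 0.0 5.1
  endloop
 endfacet
 facet normal -0.303 0.705 -0.642
  outer loop
   vertex 4.9 3.5 0.7
   vertex 0.8 2.1 1.1
   vertex 1.8 5.9 4.8
  endloop
 endfacet
 facet normal 0.178 0.902 -0.393
  outer loop
   vertex 4.9 3.5 0.7
   vertex 1.8 5.9 4.8
   vertex 5.6 4.8 4.0
  endloop
 endfacet
 facet normal -0.952 -0.045 0.304
  outer loop
   vertex 1.9 1.1 4.4
   vertex 1.8 5.9 4.8
   vertex 0.8 2.1 1.1
  endloop
 endfacet
 facet normal 0.142 -0.634 -0.760
  outer loop
   vertex 2.4 1.5 1.9
   vertex 0.8 2.1 1.1
   vertex 4.9 3.5 0.7
  endloop
 endfacet
 facet normal 0.290 -0.733 -0.616
  outer loop
   vertex 2.4 1.5 1.9
   vertex 4.9 3.5 0.7
   vertex 5.4 0.0 5.1
  endloop
 endfacet
 facet normal -0.337 -0.926 -0.168
  outer loop
   vertex 3.2 0.7 4.0
   vertex 1.9 1.1 4.4
   vertex 0.8 2.1 1.1
  endloop
 endfacet
 facet normal -0.298 -0.955 -0.012
  outer loop
   vertex 3.2 0.7 4.0
   vertex 5.4 0.0 5.1
   vertex 1.9 1.1 4.4
  endloop
 endfacet
 facet normal -0.214 -0.937 -0.276
  outer loop
   vertex 3.2 0.7 4.0
   vertex 0.8 2.1 1.1
   vertex 2.4 1.5 1.9
  endloop
 endfacet
 facet normal -0.149 -0.942 -0.302
  outer loop
   vertex 3.2 0.7 4.0
   vertex 2.4 1.5 1.9
   vertex 5.4 0.0 5.1
  endloop
 endfacet
 facet normal -0.182 -0.061 0.981
  outer loop
   vertex 2.1 1.8 4.6
   vertex 5.4 0.0 5.1
   vertex 1.8 5.9 4.8
  endloop
 endfacet
 facet normal -0.252 -0.199 0.947
  outer loop
   vertex 2.1 1.8 4.6
   vertex 1.9 1.1 4.4
   vertex 5.4 0.0 5.1
  endloop
 endfacet
 facet normal -0.549 -0.081 0.832
  outer loop
   vertex 2.1 1.8 4.6
   vertex 1.8 5.9 4.8
   vertex 1.9 1.1 4.4
  endloop
 endfacet
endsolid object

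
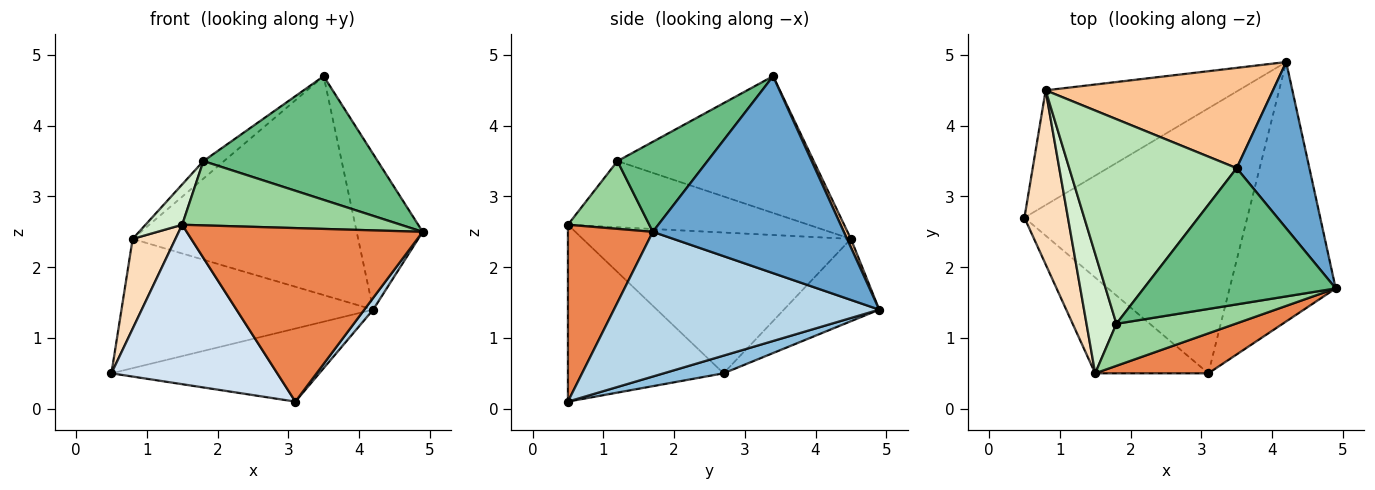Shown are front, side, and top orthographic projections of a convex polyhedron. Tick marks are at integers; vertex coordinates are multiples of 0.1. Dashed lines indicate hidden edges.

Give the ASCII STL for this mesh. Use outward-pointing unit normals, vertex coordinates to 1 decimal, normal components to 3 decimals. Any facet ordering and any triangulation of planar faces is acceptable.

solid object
 facet normal 0.892 0.308 0.329
  outer loop
   vertex 3.5 3.4 4.7
   vertex 4.9 1.7 2.5
   vertex 4.2 4.9 1.4
  endloop
 endfacet
 facet normal 0.076 0.265 -0.961
  outer loop
   vertex 3.1 0.5 0.1
   vertex 0.5 2.7 0.5
   vertex 4.2 4.9 1.4
  endloop
 endfacet
 facet normal 0.806 -0.027 -0.591
  outer loop
   vertex 3.1 0.5 0.1
   vertex 4.2 4.9 1.4
   vertex 4.9 1.7 2.5
  endloop
 endfacet
 facet normal -0.627 -0.668 -0.401
  outer loop
   vertex 3.1 0.5 0.1
   vertex 1.5 0.5 2.6
   vertex 0.5 2.7 0.5
  endloop
 endfacet
 facet normal 0.331 -0.920 0.212
  outer loop
   vertex 3.1 0.5 0.1
   vertex 4.9 1.7 2.5
   vertex 1.5 0.5 2.6
  endloop
 endfacet
 facet normal -0.273 0.720 -0.639
  outer loop
   vertex 0.8 4.5 2.4
   vertex 4.2 4.9 1.4
   vertex 0.5 2.7 0.5
  endloop
 endfacet
 facet normal 0.016 0.909 0.416
  outer loop
   vertex 0.8 4.5 2.4
   vertex 3.5 3.4 4.7
   vertex 4.2 4.9 1.4
  endloop
 endfacet
 facet normal -0.945 -0.151 0.292
  outer loop
   vertex 0.8 4.5 2.4
   vertex 0.5 2.7 0.5
   vertex 1.5 0.5 2.6
  endloop
 endfacet
 facet normal 0.328 -0.635 0.699
  outer loop
   vertex 1.8 1.2 3.5
   vertex 4.9 1.7 2.5
   vertex 3.5 3.4 4.7
  endloop
 endfacet
 facet normal 0.297 -0.799 0.522
  outer loop
   vertex 1.8 1.2 3.5
   vertex 1.5 0.5 2.6
   vertex 4.9 1.7 2.5
  endloop
 endfacet
 facet normal -0.631 0.066 0.773
  outer loop
   vertex 1.8 1.2 3.5
   vertex 3.5 3.4 4.7
   vertex 0.8 4.5 2.4
  endloop
 endfacet
 facet normal -0.903 -0.138 0.408
  outer loop
   vertex 1.8 1.2 3.5
   vertex 0.8 4.5 2.4
   vertex 1.5 0.5 2.6
  endloop
 endfacet
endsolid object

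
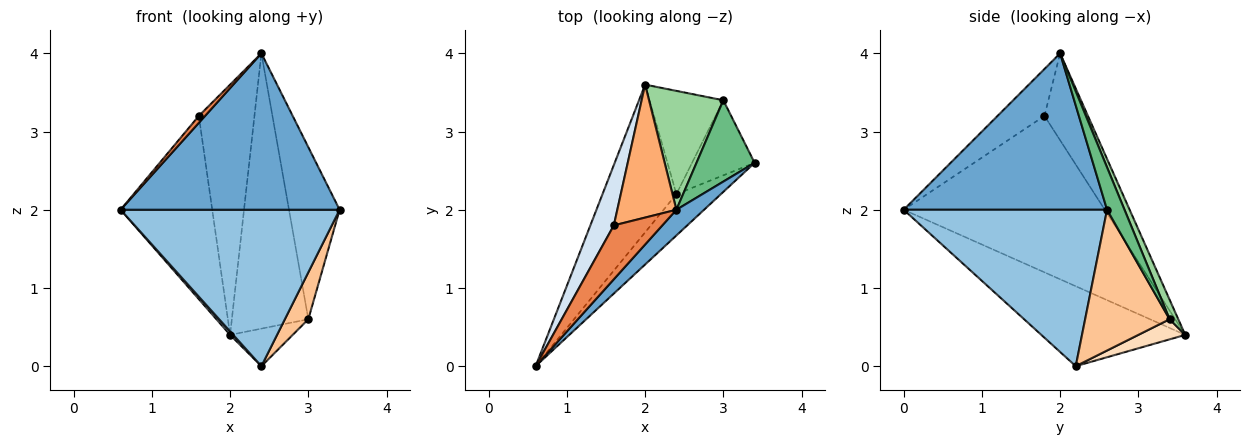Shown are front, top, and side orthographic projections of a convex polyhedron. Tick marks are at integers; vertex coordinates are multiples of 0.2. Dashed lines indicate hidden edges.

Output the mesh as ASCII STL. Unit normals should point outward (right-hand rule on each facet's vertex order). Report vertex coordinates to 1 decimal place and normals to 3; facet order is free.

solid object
 facet normal 0.676 -0.728 0.120
  outer loop
   vertex 2.4 2.0 4.0
   vertex 0.6 0.0 2.0
   vertex 3.4 2.6 2.0
  endloop
 endfacet
 facet normal 0.668 -0.719 -0.190
  outer loop
   vertex 2.4 2.2 0.0
   vertex 3.4 2.6 2.0
   vertex 0.6 0.0 2.0
  endloop
 endfacet
 facet normal -0.734 -0.016 -0.679
  outer loop
   vertex 2.4 2.2 0.0
   vertex 0.6 0.0 2.0
   vertex 2.0 3.6 0.4
  endloop
 endfacet
 facet normal -0.902 0.411 0.135
  outer loop
   vertex 1.6 1.8 3.2
   vertex 2.0 3.6 0.4
   vertex 0.6 0.0 2.0
  endloop
 endfacet
 facet normal -0.692 -0.092 0.716
  outer loop
   vertex 1.6 1.8 3.2
   vertex 0.6 0.0 2.0
   vertex 2.4 2.0 4.0
  endloop
 endfacet
 facet normal -0.568 0.727 0.386
  outer loop
   vertex 1.6 1.8 3.2
   vertex 2.4 2.0 4.0
   vertex 2.0 3.6 0.4
  endloop
 endfacet
 facet normal 0.886 -0.246 -0.394
  outer loop
   vertex 3.0 3.4 0.6
   vertex 3.4 2.6 2.0
   vertex 2.4 2.2 0.0
  endloop
 endfacet
 facet normal 0.248 0.331 -0.910
  outer loop
   vertex 3.0 3.4 0.6
   vertex 2.4 2.2 0.0
   vertex 2.0 3.6 0.4
  endloop
 endfacet
 facet normal 0.298 0.863 0.408
  outer loop
   vertex 3.0 3.4 0.6
   vertex 2.4 2.0 4.0
   vertex 3.4 2.6 2.0
  endloop
 endfacet
 facet normal 0.104 0.913 0.394
  outer loop
   vertex 3.0 3.4 0.6
   vertex 2.0 3.6 0.4
   vertex 2.4 2.0 4.0
  endloop
 endfacet
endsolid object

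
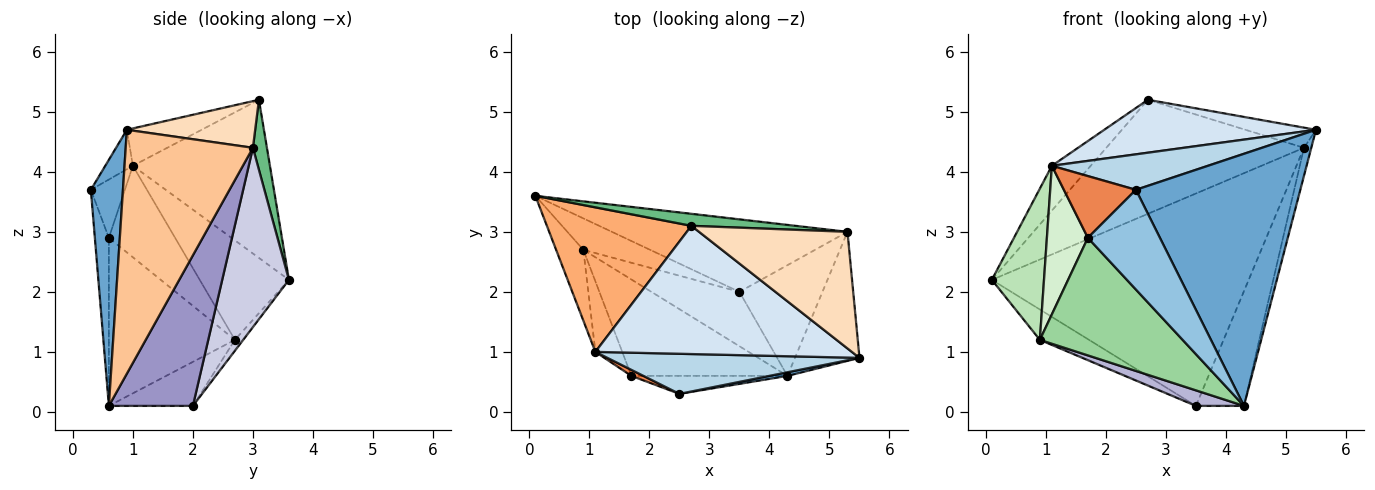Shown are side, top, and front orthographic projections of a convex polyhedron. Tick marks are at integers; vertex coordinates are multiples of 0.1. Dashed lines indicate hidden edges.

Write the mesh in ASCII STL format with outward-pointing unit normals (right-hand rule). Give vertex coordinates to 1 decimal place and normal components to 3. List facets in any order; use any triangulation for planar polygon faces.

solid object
 facet normal 0.192 -0.981 0.014
  outer loop
   vertex 4.3 0.6 0.1
   vertex 5.5 0.9 4.7
   vertex 2.5 0.3 3.7
  endloop
 endfacet
 facet normal -0.188 -0.967 -0.175
  outer loop
   vertex 1.7 0.6 2.9
   vertex 4.3 0.6 0.1
   vertex 2.5 0.3 3.7
  endloop
 endfacet
 facet normal -0.116 -0.658 0.744
  outer loop
   vertex 1.1 1.0 4.1
   vertex 2.5 0.3 3.7
   vertex 5.5 0.9 4.7
  endloop
 endfacet
 facet normal -0.134 -0.378 0.916
  outer loop
   vertex 1.1 1.0 4.1
   vertex 5.5 0.9 4.7
   vertex 2.7 3.1 5.2
  endloop
 endfacet
 facet normal -0.425 -0.901 0.088
  outer loop
   vertex 1.1 1.0 4.1
   vertex 1.7 0.6 2.9
   vertex 2.5 0.3 3.7
  endloop
 endfacet
 facet normal -0.723 0.205 0.660
  outer loop
   vertex 1.1 1.0 4.1
   vertex 2.7 3.1 5.2
   vertex 0.1 3.6 2.2
  endloop
 endfacet
 facet normal 0.965 0.055 -0.255
  outer loop
   vertex 5.3 3.0 4.4
   vertex 5.5 0.9 4.7
   vertex 4.3 0.6 0.1
  endloop
 endfacet
 facet normal 0.296 0.163 0.941
  outer loop
   vertex 5.3 3.0 4.4
   vertex 2.7 3.1 5.2
   vertex 5.5 0.9 4.7
  endloop
 endfacet
 facet normal 0.070 0.992 0.104
  outer loop
   vertex 5.3 3.0 4.4
   vertex 0.1 3.6 2.2
   vertex 2.7 3.1 5.2
  endloop
 endfacet
 facet normal -0.564 -0.639 -0.524
  outer loop
   vertex 0.9 2.7 1.2
   vertex 4.3 0.6 0.1
   vertex 1.7 0.6 2.9
  endloop
 endfacet
 facet normal -0.840 -0.491 -0.230
  outer loop
   vertex 0.9 2.7 1.2
   vertex 1.1 1.0 4.1
   vertex 0.1 3.6 2.2
  endloop
 endfacet
 facet normal -0.825 -0.510 -0.242
  outer loop
   vertex 0.9 2.7 1.2
   vertex 1.7 0.6 2.9
   vertex 1.1 1.0 4.1
  endloop
 endfacet
 facet normal 0.783 0.447 -0.432
  outer loop
   vertex 3.5 2.0 0.1
   vertex 5.3 3.0 4.4
   vertex 4.3 0.6 0.1
  endloop
 endfacet
 facet normal -0.433 -0.248 -0.867
  outer loop
   vertex 3.5 2.0 0.1
   vertex 4.3 0.6 0.1
   vertex 0.9 2.7 1.2
  endloop
 endfacet
 facet normal 0.239 0.919 -0.314
  outer loop
   vertex 3.5 2.0 0.1
   vertex 0.1 3.6 2.2
   vertex 5.3 3.0 4.4
  endloop
 endfacet
 facet normal -0.116 0.690 -0.714
  outer loop
   vertex 3.5 2.0 0.1
   vertex 0.9 2.7 1.2
   vertex 0.1 3.6 2.2
  endloop
 endfacet
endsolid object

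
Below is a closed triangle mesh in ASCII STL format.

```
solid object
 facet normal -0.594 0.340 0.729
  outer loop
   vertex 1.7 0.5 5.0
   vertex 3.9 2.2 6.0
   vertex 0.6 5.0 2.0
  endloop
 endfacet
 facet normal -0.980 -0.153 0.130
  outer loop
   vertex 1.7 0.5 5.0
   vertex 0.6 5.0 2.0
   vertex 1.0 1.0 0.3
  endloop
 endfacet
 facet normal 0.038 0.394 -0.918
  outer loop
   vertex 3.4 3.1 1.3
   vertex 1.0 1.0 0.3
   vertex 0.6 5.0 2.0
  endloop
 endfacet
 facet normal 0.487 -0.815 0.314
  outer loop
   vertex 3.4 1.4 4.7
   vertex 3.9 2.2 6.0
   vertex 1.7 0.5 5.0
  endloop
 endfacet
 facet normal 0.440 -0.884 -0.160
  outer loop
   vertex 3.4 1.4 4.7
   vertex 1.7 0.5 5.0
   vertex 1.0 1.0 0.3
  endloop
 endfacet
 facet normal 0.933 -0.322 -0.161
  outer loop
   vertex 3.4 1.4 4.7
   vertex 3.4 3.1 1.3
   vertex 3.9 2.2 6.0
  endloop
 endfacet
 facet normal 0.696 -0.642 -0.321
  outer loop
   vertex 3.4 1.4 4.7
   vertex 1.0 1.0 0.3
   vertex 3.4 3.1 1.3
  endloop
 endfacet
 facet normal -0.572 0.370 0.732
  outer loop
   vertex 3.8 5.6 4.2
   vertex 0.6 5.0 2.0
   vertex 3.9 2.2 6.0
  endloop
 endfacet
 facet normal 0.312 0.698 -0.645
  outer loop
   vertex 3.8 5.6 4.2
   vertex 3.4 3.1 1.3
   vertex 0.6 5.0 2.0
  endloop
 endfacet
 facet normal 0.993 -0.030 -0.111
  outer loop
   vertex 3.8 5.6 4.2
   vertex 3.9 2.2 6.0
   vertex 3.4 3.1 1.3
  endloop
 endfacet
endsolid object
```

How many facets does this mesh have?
10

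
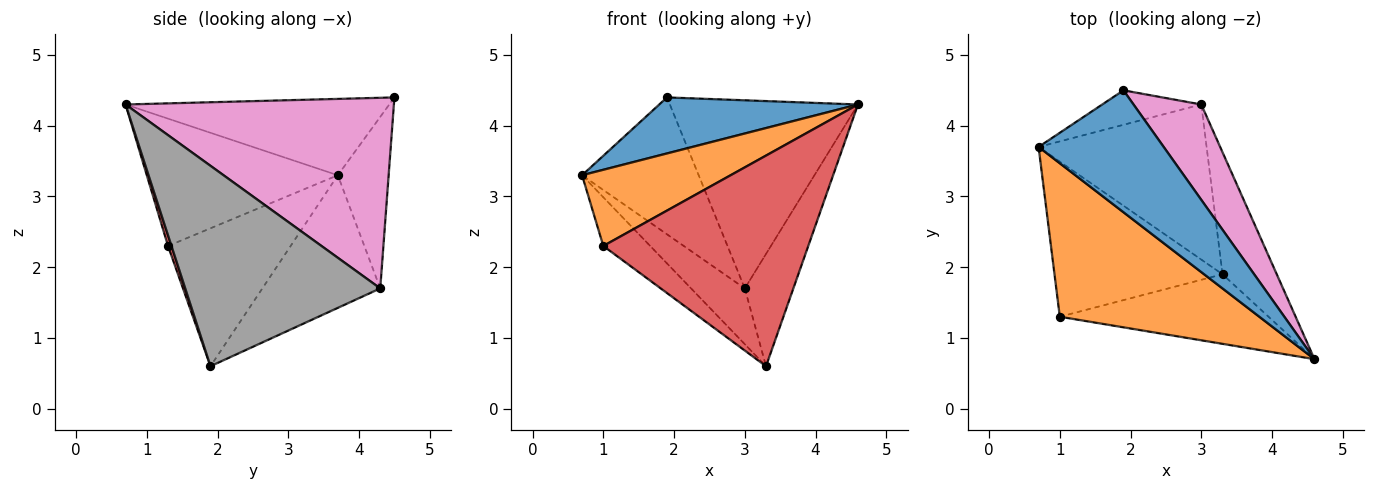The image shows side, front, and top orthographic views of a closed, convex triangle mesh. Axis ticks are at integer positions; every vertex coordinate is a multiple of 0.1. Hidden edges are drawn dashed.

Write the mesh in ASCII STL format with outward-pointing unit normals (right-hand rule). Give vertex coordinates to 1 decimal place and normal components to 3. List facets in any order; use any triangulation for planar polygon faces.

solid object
 facet normal -0.485 -0.365 0.795
  outer loop
   vertex 1.9 4.5 4.4
   vertex 0.7 3.7 3.3
   vertex 4.6 0.7 4.3
  endloop
 endfacet
 facet normal -0.496 -0.386 0.778
  outer loop
   vertex 1.0 1.3 2.3
   vertex 4.6 0.7 4.3
   vertex 0.7 3.7 3.3
  endloop
 endfacet
 facet normal -0.617 0.236 -0.751
  outer loop
   vertex 1.0 1.3 2.3
   vertex 0.7 3.7 3.3
   vertex 3.3 1.9 0.6
  endloop
 endfacet
 facet normal 0.016 -0.949 -0.314
  outer loop
   vertex 1.0 1.3 2.3
   vertex 3.3 1.9 0.6
   vertex 4.6 0.7 4.3
  endloop
 endfacet
 facet normal -0.389 0.893 -0.225
  outer loop
   vertex 3.0 4.3 1.7
   vertex 0.7 3.7 3.3
   vertex 1.9 4.5 4.4
  endloop
 endfacet
 facet normal -0.596 0.272 -0.755
  outer loop
   vertex 3.0 4.3 1.7
   vertex 3.3 1.9 0.6
   vertex 0.7 3.7 3.3
  endloop
 endfacet
 facet normal 0.786 0.551 0.279
  outer loop
   vertex 3.0 4.3 1.7
   vertex 1.9 4.5 4.4
   vertex 4.6 0.7 4.3
  endloop
 endfacet
 facet normal 0.939 0.234 -0.254
  outer loop
   vertex 3.0 4.3 1.7
   vertex 4.6 0.7 4.3
   vertex 3.3 1.9 0.6
  endloop
 endfacet
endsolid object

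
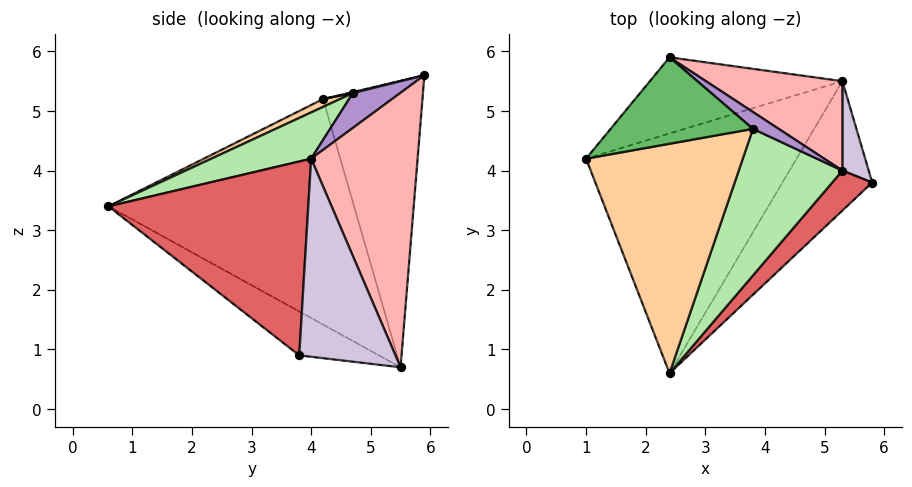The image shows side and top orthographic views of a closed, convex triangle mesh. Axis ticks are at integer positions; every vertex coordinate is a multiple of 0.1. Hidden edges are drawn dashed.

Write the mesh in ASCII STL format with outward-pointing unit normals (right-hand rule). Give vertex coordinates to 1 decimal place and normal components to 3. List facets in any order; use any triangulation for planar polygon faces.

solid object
 facet normal -0.730 0.057 -0.681
  outer loop
   vertex 5.3 5.5 0.7
   vertex 2.4 0.6 3.4
   vertex 1.0 4.2 5.2
  endloop
 endfacet
 facet normal -0.428 -0.229 -0.874
  outer loop
   vertex 5.3 5.5 0.7
   vertex 5.8 3.8 0.9
   vertex 2.4 0.6 3.4
  endloop
 endfacet
 facet normal -0.643 0.632 -0.432
  outer loop
   vertex 5.3 5.5 0.7
   vertex 1.0 4.2 5.2
   vertex 2.4 5.9 5.6
  endloop
 endfacet
 facet normal 0.045 -0.433 0.900
  outer loop
   vertex 3.8 4.7 5.3
   vertex 1.0 4.2 5.2
   vertex 2.4 0.6 3.4
  endloop
 endfacet
 facet normal 0.007 -0.235 0.972
  outer loop
   vertex 3.8 4.7 5.3
   vertex 2.4 5.9 5.6
   vertex 1.0 4.2 5.2
  endloop
 endfacet
 facet normal 0.355 -0.490 0.796
  outer loop
   vertex 5.3 4.0 4.2
   vertex 3.8 4.7 5.3
   vertex 2.4 0.6 3.4
  endloop
 endfacet
 facet normal 0.734 -0.662 0.151
  outer loop
   vertex 5.3 4.0 4.2
   vertex 2.4 0.6 3.4
   vertex 5.8 3.8 0.9
  endloop
 endfacet
 facet normal 0.621 0.720 0.309
  outer loop
   vertex 5.3 4.0 4.2
   vertex 5.3 5.5 0.7
   vertex 2.4 5.9 5.6
  endloop
 endfacet
 facet normal 0.631 0.620 0.466
  outer loop
   vertex 5.3 4.0 4.2
   vertex 2.4 5.9 5.6
   vertex 3.8 4.7 5.3
  endloop
 endfacet
 facet normal 0.948 0.294 0.126
  outer loop
   vertex 5.3 4.0 4.2
   vertex 5.8 3.8 0.9
   vertex 5.3 5.5 0.7
  endloop
 endfacet
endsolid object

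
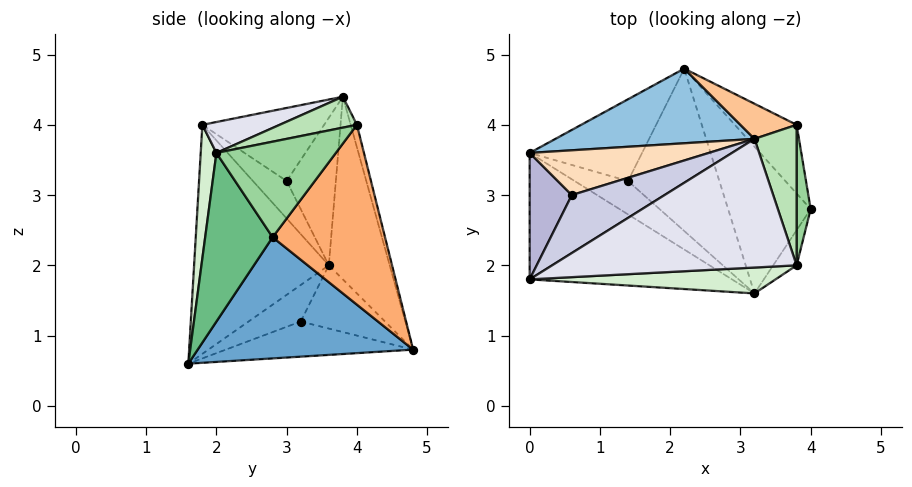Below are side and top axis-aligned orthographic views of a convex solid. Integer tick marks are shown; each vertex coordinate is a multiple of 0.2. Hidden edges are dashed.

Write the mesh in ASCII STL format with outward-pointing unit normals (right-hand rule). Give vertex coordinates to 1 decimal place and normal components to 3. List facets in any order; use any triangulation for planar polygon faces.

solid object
 facet normal 0.793 0.282 -0.540
  outer loop
   vertex 3.2 1.6 0.6
   vertex 2.2 4.8 0.8
   vertex 4.0 2.8 2.4
  endloop
 endfacet
 facet normal -0.305 0.892 0.333
  outer loop
   vertex 3.2 3.8 4.4
   vertex 2.2 4.8 0.8
   vertex 0.0 3.6 2.0
  endloop
 endfacet
 facet normal -0.490 0.027 -0.871
  outer loop
   vertex 1.4 3.2 1.2
   vertex 0.0 3.6 2.0
   vertex 2.2 4.8 0.8
  endloop
 endfacet
 facet normal -0.537 -0.310 -0.785
  outer loop
   vertex 1.4 3.2 1.2
   vertex 3.2 1.6 0.6
   vertex 0.0 3.6 2.0
  endloop
 endfacet
 facet normal -0.358 -0.054 -0.932
  outer loop
   vertex 1.4 3.2 1.2
   vertex 2.2 4.8 0.8
   vertex 3.2 1.6 0.6
  endloop
 endfacet
 facet normal 0.814 0.509 -0.280
  outer loop
   vertex 3.8 4.0 4.0
   vertex 4.0 2.8 2.4
   vertex 2.2 4.8 0.8
  endloop
 endfacet
 facet normal -0.118 0.948 0.296
  outer loop
   vertex 3.8 4.0 4.0
   vertex 2.2 4.8 0.8
   vertex 3.2 3.8 4.4
  endloop
 endfacet
 facet normal -0.471 0.672 0.571
  outer loop
   vertex 0.6 3.0 3.2
   vertex 3.2 3.8 4.4
   vertex 0.0 3.6 2.0
  endloop
 endfacet
 facet normal 0.902 -0.413 -0.125
  outer loop
   vertex 3.8 2.0 3.6
   vertex 3.2 1.6 0.6
   vertex 4.0 2.8 2.4
  endloop
 endfacet
 facet normal 0.989 -0.029 0.145
  outer loop
   vertex 3.8 2.0 3.6
   vertex 4.0 2.8 2.4
   vertex 3.8 4.0 4.0
  endloop
 endfacet
 facet normal 0.584 -0.159 0.796
  outer loop
   vertex 3.8 2.0 3.6
   vertex 3.8 4.0 4.0
   vertex 3.2 3.8 4.4
  endloop
 endfacet
 facet normal 0.065 -0.991 0.119
  outer loop
   vertex 0.0 1.8 4.0
   vertex 3.2 1.6 0.6
   vertex 3.8 2.0 3.6
  endloop
 endfacet
 facet normal -0.604 -0.593 -0.533
  outer loop
   vertex 0.0 1.8 4.0
   vertex 0.0 3.6 2.0
   vertex 3.2 1.6 0.6
  endloop
 endfacet
 facet normal -0.511 0.639 0.575
  outer loop
   vertex 0.0 1.8 4.0
   vertex 0.6 3.0 3.2
   vertex 0.0 3.6 2.0
  endloop
 endfacet
 facet normal -0.475 0.640 0.604
  outer loop
   vertex 0.0 1.8 4.0
   vertex 3.2 3.8 4.4
   vertex 0.6 3.0 3.2
  endloop
 endfacet
 facet normal 0.117 -0.371 0.921
  outer loop
   vertex 0.0 1.8 4.0
   vertex 3.8 2.0 3.6
   vertex 3.2 3.8 4.4
  endloop
 endfacet
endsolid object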